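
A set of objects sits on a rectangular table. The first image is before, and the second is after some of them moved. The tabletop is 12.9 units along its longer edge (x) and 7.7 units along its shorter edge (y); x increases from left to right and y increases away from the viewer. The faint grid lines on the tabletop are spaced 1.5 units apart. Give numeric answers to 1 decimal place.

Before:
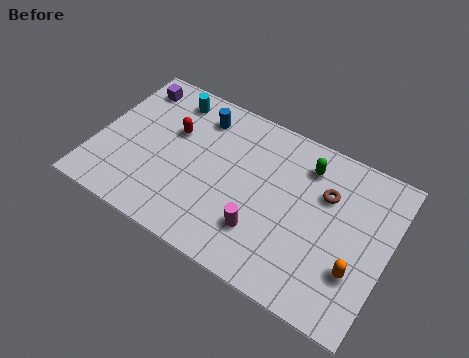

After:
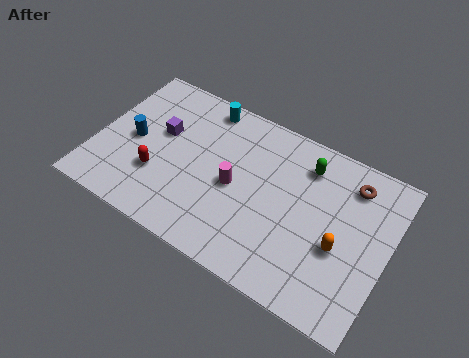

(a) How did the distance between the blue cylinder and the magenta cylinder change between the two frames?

-0.7

Before: roughly 5.3 units apart; after: 4.6. That's 0.7 units closer together.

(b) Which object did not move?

the green capsule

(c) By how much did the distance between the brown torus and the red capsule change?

+2.1

They were about 6.8 units apart before and 8.9 after — 2.1 units further apart.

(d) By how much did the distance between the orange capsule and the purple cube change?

-3.0

They were about 11.3 units apart before and 8.3 after — 3.0 units closer together.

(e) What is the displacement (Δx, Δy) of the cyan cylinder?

(1.5, 0.3)

The cyan cylinder was at about (2.8, 6.5) and moved to about (4.3, 6.8).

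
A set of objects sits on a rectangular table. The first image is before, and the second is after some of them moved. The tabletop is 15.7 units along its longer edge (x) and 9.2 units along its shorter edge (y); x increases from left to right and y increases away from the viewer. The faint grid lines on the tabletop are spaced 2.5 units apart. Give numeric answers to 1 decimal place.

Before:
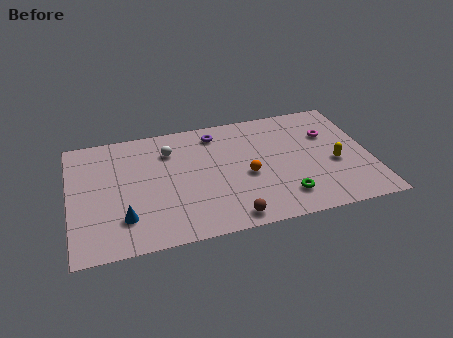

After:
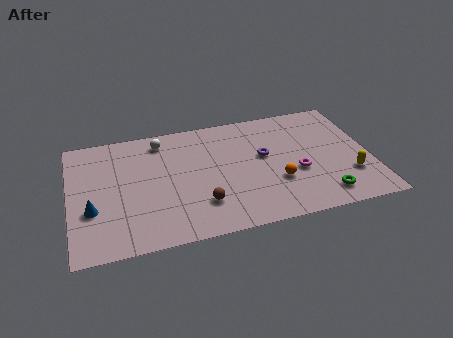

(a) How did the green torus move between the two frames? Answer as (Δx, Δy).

(2.0, -0.4)

The green torus started near (11.0, 1.9) and ended near (13.0, 1.5).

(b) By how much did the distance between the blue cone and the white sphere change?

+0.6

The distance was about 5.3 in the first image and 5.9 in the second, so they moved 0.6 units further apart.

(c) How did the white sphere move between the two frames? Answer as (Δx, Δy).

(-0.4, 0.9)

The white sphere was at about (5.3, 6.9) and moved to about (4.9, 7.8).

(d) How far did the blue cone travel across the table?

1.9

The blue cone was near (2.7, 2.3) before and (1.1, 3.3) after, so it travelled √(1.6² + 1.0²) ≈ 1.9 units.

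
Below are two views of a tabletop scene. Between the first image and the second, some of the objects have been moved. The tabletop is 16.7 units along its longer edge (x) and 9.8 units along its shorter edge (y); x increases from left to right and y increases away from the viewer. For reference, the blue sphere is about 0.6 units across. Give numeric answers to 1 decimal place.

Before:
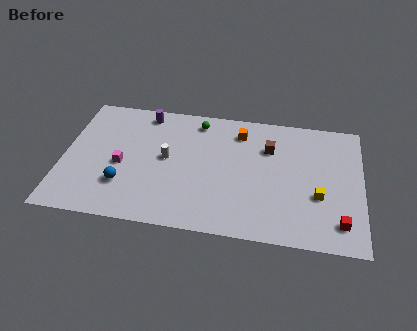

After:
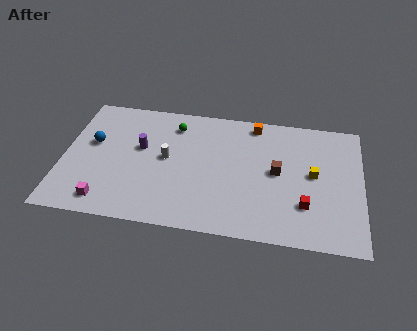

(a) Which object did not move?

the white cylinder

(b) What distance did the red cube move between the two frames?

2.1

The red cube was near (15.5, 1.8) before and (13.6, 2.8) after, so it travelled √(1.9² + 1.0²) ≈ 2.1 units.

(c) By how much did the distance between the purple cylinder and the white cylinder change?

-2.1

Before: roughly 3.7 units apart; after: 1.6. That's 2.1 units closer together.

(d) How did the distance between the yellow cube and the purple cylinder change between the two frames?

-1.4

Before: roughly 11.1 units apart; after: 9.7. That's 1.4 units closer together.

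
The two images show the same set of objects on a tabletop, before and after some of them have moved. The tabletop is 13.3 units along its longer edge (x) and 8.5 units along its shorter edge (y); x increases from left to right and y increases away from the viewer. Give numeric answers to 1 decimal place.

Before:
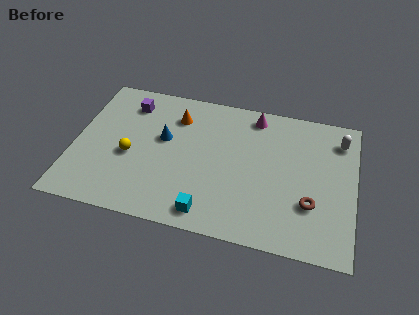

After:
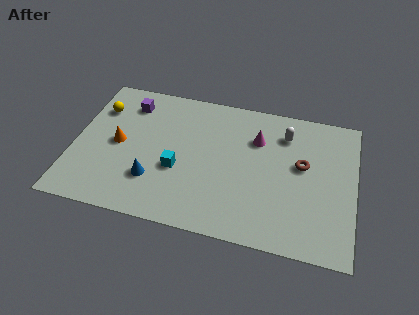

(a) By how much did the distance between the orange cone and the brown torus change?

+1.1

Before: roughly 7.6 units apart; after: 8.7. That's 1.1 units further apart.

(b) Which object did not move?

the purple cube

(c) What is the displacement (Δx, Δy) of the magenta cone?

(0.2, -1.4)

From the two frames, the magenta cone sits at roughly (8.4, 7.4) before and (8.6, 6.0) after.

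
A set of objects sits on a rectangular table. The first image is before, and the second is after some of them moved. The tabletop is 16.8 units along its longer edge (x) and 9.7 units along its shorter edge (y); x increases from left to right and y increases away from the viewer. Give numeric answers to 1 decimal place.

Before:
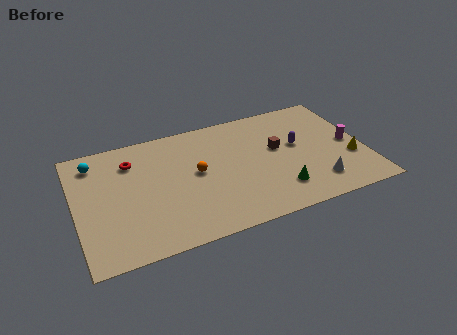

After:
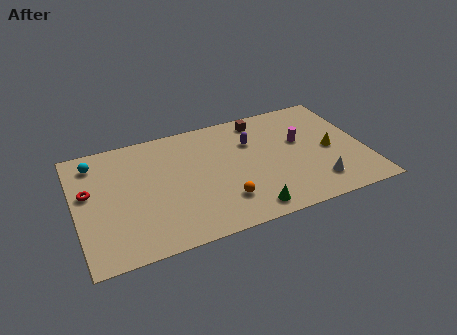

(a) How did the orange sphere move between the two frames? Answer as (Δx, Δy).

(1.3, -2.8)

The orange sphere started near (7.0, 5.2) and ended near (8.3, 2.4).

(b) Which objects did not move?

the cyan sphere and the white cone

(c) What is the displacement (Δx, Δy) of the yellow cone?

(-1.1, 1.1)

The yellow cone was at about (15.9, 3.4) and moved to about (14.8, 4.5).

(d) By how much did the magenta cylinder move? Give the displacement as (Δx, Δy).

(-2.8, 1.1)

The magenta cylinder started near (16.0, 4.7) and ended near (13.2, 5.8).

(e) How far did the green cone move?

2.1

The green cone moved from about (11.5, 2.2) to (9.6, 1.2), a distance of √(1.9² + 1.0²) ≈ 2.1.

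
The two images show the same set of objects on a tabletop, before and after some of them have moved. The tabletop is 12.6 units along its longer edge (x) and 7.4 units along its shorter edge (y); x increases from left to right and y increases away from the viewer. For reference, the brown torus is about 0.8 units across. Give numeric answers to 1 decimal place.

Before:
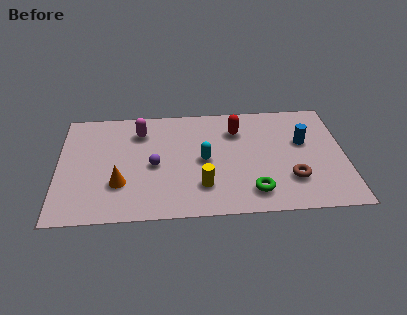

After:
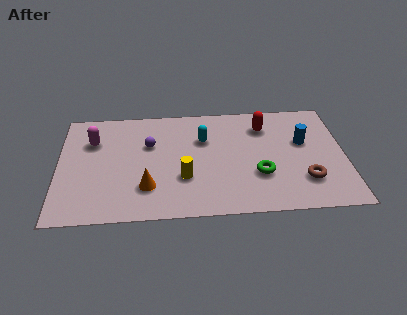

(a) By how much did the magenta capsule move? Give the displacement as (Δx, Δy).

(-2.1, -0.5)

From the two frames, the magenta capsule sits at roughly (3.6, 5.7) before and (1.5, 5.2) after.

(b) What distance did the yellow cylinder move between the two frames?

1.0

The yellow cylinder moved from about (6.3, 1.9) to (5.5, 2.5), a distance of √(0.8² + 0.6²) ≈ 1.0.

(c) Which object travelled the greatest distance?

the magenta capsule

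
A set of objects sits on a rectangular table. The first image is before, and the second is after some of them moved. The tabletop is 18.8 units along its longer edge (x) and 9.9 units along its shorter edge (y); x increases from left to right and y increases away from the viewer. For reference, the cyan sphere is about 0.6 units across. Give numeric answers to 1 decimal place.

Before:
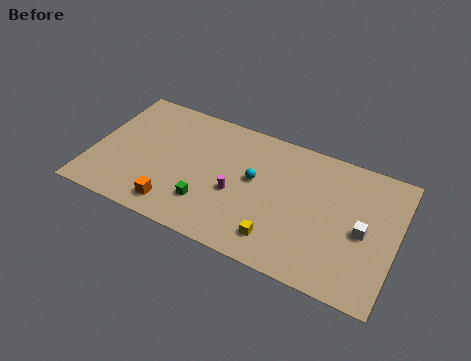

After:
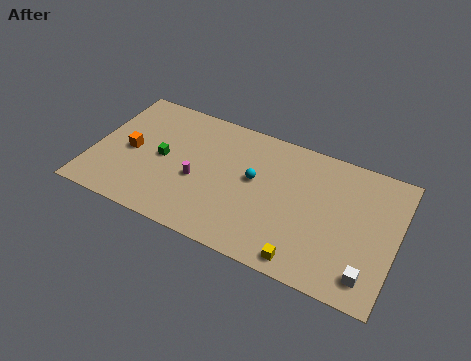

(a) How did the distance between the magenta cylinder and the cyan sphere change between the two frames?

+1.9

They were about 1.8 units apart before and 3.7 after — 1.9 units further apart.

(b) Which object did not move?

the cyan sphere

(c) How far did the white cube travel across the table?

3.0

From (16.8, 4.6) to (17.4, 1.7), the white cube covered √(0.6² + 2.9²) ≈ 3.0 units.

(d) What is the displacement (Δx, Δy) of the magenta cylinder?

(-2.4, 0.0)

The magenta cylinder was at about (9.0, 4.1) and moved to about (6.6, 4.1).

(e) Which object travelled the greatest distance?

the orange cube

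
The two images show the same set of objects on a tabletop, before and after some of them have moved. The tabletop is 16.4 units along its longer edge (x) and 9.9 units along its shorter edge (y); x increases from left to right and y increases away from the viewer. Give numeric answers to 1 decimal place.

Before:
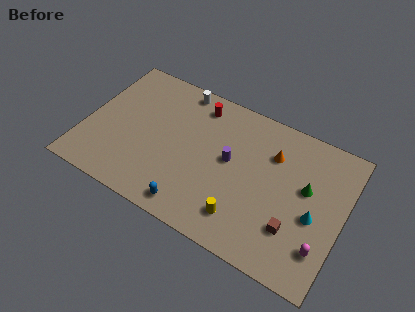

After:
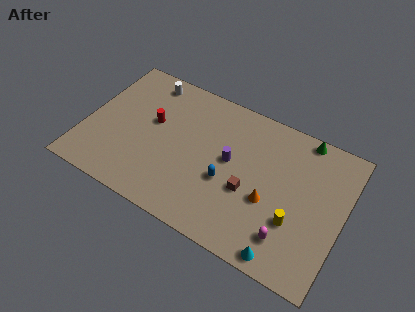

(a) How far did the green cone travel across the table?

3.4

The green cone was near (14.0, 5.8) before and (13.4, 9.1) after, so it travelled √(0.6² + 3.3²) ≈ 3.4 units.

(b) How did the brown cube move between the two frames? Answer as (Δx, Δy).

(-3.0, 1.1)

From the two frames, the brown cube sits at roughly (13.6, 2.8) before and (10.6, 3.9) after.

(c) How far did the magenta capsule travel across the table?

2.0

From (15.4, 2.4) to (13.4, 2.1), the magenta capsule covered √(2.0² + 0.3²) ≈ 2.0 units.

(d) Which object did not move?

the purple cylinder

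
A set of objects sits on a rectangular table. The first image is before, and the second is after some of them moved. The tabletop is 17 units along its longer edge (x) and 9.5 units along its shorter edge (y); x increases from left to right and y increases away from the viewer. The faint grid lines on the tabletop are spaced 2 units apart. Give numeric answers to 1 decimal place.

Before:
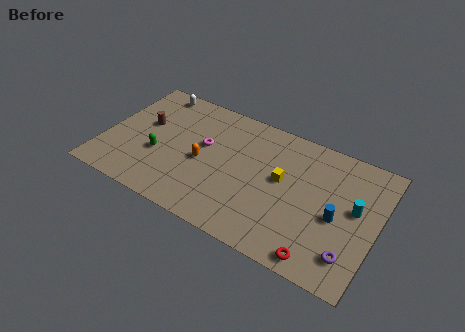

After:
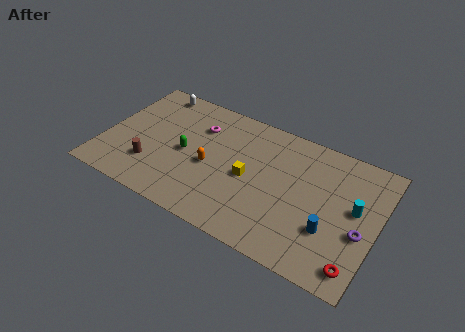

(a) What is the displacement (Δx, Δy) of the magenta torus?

(-0.5, 1.3)

From the two frames, the magenta torus sits at roughly (6.1, 5.6) before and (5.6, 6.9) after.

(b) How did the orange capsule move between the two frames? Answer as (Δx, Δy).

(0.5, -0.1)

The orange capsule started near (6.2, 4.3) and ended near (6.7, 4.2).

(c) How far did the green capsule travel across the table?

1.8

From (3.5, 3.6) to (5.1, 4.5), the green capsule covered √(1.6² + 0.9²) ≈ 1.8 units.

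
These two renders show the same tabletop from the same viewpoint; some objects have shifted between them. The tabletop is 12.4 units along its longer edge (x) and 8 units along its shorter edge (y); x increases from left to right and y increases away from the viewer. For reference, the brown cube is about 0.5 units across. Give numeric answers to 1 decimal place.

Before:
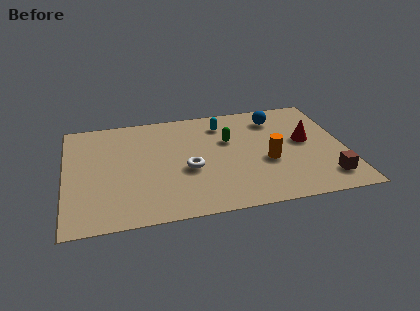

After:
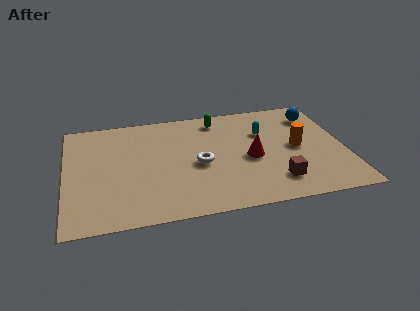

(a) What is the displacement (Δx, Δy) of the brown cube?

(-2.2, 0.2)

The brown cube started near (11.4, 1.5) and ended near (9.2, 1.7).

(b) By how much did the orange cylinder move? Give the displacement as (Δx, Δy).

(1.4, 0.8)

From the two frames, the orange cylinder sits at roughly (8.9, 3.2) before and (10.3, 4.0) after.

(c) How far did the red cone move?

2.6

From (10.7, 4.4) to (8.2, 3.6), the red cone covered √(2.5² + 0.8²) ≈ 2.6 units.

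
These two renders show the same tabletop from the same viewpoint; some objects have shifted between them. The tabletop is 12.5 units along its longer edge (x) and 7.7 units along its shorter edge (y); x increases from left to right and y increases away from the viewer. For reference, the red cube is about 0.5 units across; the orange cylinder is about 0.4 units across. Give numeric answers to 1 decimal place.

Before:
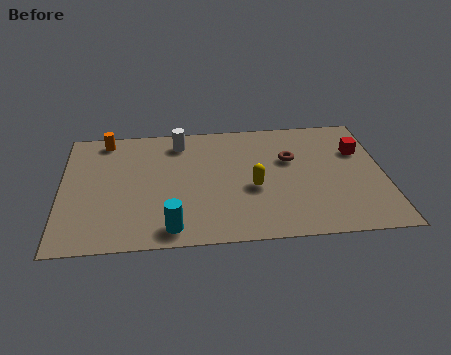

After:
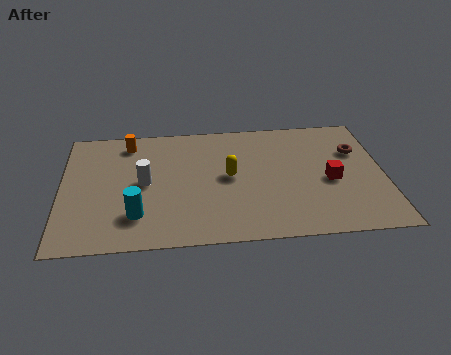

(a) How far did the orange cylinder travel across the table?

0.9

From (1.7, 6.8) to (2.6, 6.5), the orange cylinder covered √(0.9² + 0.3²) ≈ 0.9 units.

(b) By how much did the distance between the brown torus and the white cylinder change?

+3.8

They were about 4.6 units apart before and 8.4 after — 3.8 units further apart.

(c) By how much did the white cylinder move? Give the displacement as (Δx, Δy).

(-1.4, -2.5)

The white cylinder was at about (4.6, 6.4) and moved to about (3.2, 3.9).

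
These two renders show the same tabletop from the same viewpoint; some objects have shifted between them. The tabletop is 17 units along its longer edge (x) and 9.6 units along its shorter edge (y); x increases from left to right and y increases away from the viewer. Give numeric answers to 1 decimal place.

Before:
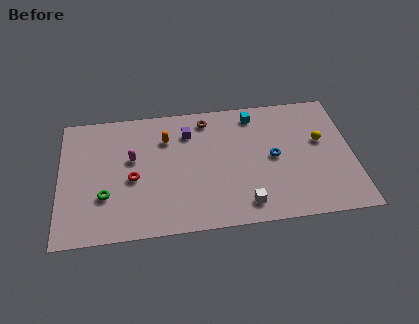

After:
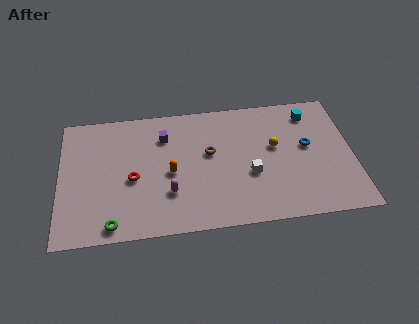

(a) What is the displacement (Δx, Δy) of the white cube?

(0.4, 2.2)

From the two frames, the white cube sits at roughly (10.6, 1.5) before and (11.0, 3.7) after.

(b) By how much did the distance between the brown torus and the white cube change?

-4.0

They were about 7.0 units apart before and 3.0 after — 4.0 units closer together.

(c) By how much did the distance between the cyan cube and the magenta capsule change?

+2.2

Before: roughly 7.6 units apart; after: 9.8. That's 2.2 units further apart.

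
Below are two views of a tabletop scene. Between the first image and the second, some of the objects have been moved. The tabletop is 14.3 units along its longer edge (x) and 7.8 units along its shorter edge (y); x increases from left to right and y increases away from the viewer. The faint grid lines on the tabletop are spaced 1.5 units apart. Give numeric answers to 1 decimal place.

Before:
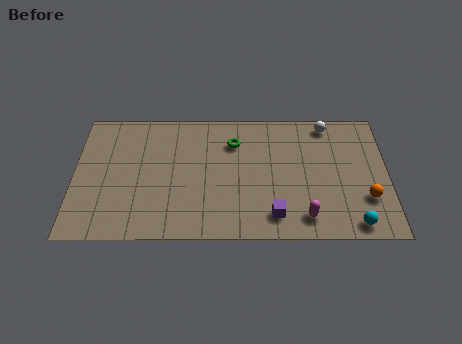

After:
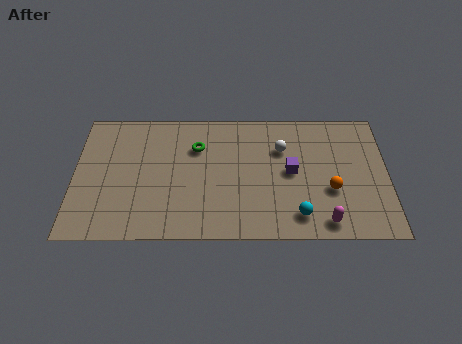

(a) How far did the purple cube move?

2.7

The purple cube was near (9.1, 1.4) before and (9.9, 4.0) after, so it travelled √(0.8² + 2.6²) ≈ 2.7 units.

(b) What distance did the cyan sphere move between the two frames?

2.5

From (12.7, 0.9) to (10.2, 1.4), the cyan sphere covered √(2.5² + 0.5²) ≈ 2.5 units.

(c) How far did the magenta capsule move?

0.9

From (10.5, 1.3) to (11.4, 1.0), the magenta capsule covered √(0.9² + 0.3²) ≈ 0.9 units.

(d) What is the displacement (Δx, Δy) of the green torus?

(-1.7, -0.3)

The green torus was at about (7.3, 5.8) and moved to about (5.6, 5.5).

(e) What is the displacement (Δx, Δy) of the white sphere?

(-2.1, -1.5)

The white sphere started near (11.6, 6.9) and ended near (9.5, 5.4).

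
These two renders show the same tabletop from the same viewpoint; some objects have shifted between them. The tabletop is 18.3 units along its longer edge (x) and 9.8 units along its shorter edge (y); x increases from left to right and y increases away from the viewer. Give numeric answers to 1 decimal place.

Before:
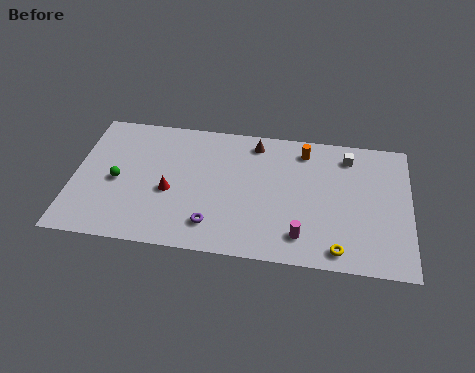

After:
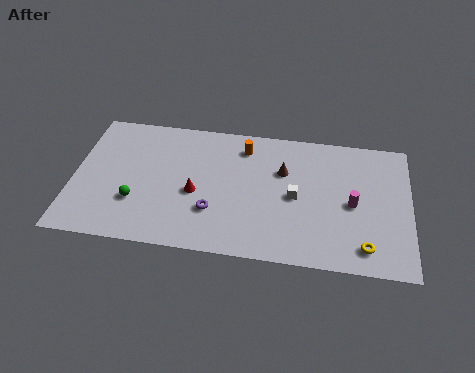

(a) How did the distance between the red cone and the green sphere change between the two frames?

+0.5

The distance was about 2.9 in the first image and 3.4 in the second, so they moved 0.5 units further apart.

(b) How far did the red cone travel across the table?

1.4

The red cone moved from about (5.3, 4.1) to (6.7, 4.2), a distance of √(1.4² + 0.1²) ≈ 1.4.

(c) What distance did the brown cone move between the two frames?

2.5

From (9.8, 8.4) to (11.4, 6.5), the brown cone covered √(1.6² + 1.9²) ≈ 2.5 units.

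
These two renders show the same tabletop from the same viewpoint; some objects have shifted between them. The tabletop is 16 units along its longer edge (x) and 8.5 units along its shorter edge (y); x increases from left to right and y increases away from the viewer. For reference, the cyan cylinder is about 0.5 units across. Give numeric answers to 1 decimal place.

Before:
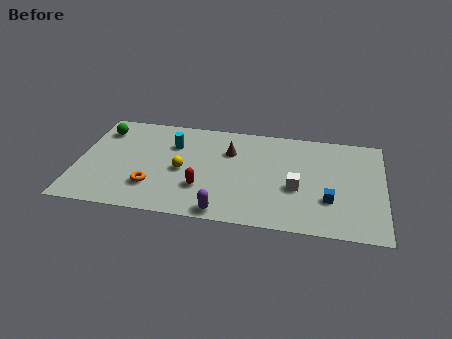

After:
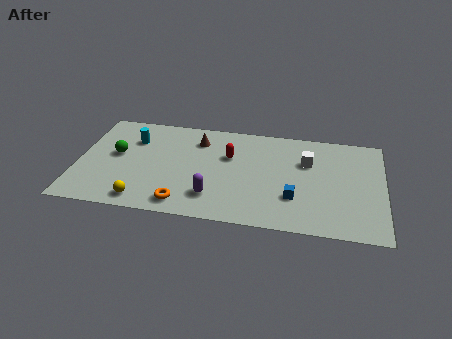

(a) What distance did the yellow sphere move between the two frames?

3.4

The yellow sphere moved from about (5.5, 3.9) to (3.6, 1.1), a distance of √(1.9² + 2.8²) ≈ 3.4.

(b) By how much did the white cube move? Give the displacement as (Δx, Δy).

(0.5, 2.3)

The white cube was at about (11.5, 3.4) and moved to about (12.0, 5.7).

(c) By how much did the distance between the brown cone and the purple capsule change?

-0.4

Before: roughly 5.1 units apart; after: 4.7. That's 0.4 units closer together.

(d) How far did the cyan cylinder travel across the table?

2.1

From (4.9, 6.0) to (2.8, 6.1), the cyan cylinder covered √(2.1² + 0.1²) ≈ 2.1 units.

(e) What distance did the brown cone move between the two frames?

1.8

The brown cone moved from about (7.9, 5.9) to (6.2, 6.6), a distance of √(1.7² + 0.7²) ≈ 1.8.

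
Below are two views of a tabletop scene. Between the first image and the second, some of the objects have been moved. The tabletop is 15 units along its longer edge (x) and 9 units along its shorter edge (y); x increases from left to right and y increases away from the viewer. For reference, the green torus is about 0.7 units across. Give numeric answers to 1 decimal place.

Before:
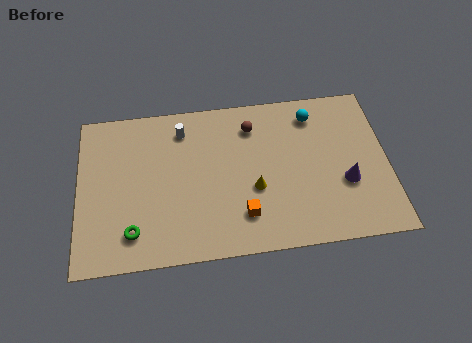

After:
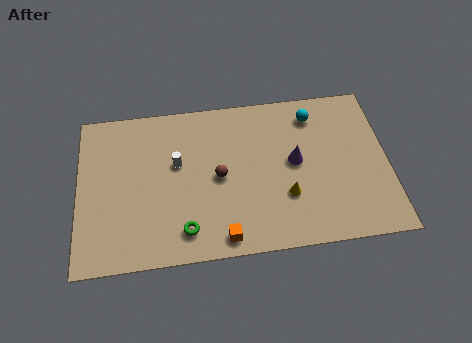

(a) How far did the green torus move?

2.5

The green torus was near (2.6, 1.8) before and (5.1, 1.6) after, so it travelled √(2.5² + 0.2²) ≈ 2.5 units.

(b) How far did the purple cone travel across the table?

2.8

The purple cone was near (12.9, 3.3) before and (10.5, 4.8) after, so it travelled √(2.4² + 1.5²) ≈ 2.8 units.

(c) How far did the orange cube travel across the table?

1.5

The orange cube was near (7.9, 2.1) before and (6.9, 1.0) after, so it travelled √(1.0² + 1.1²) ≈ 1.5 units.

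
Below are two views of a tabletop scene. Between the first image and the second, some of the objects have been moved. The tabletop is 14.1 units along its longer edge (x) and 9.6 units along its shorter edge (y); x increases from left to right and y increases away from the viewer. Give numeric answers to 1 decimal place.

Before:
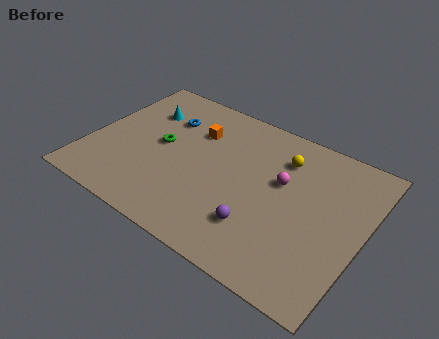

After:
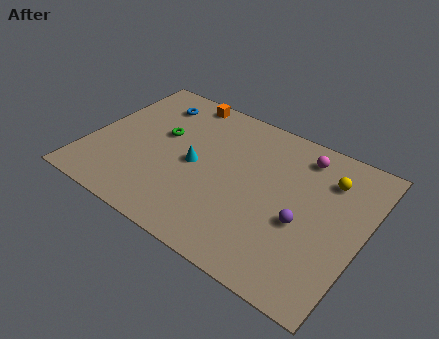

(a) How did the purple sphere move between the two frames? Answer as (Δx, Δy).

(2.0, 1.4)

From the two frames, the purple sphere sits at roughly (9.2, 2.5) before and (11.2, 3.9) after.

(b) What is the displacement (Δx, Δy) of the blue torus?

(-0.9, 0.8)

The blue torus started near (3.5, 6.9) and ended near (2.6, 7.7).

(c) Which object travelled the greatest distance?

the cyan cone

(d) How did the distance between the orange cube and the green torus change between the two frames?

+0.7

Before: roughly 2.3 units apart; after: 3.0. That's 0.7 units further apart.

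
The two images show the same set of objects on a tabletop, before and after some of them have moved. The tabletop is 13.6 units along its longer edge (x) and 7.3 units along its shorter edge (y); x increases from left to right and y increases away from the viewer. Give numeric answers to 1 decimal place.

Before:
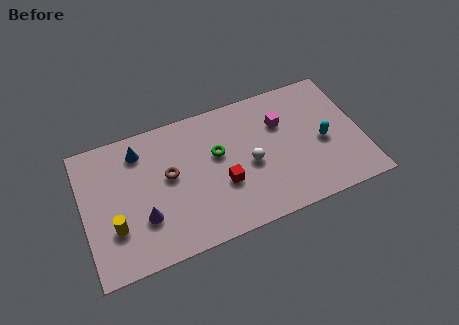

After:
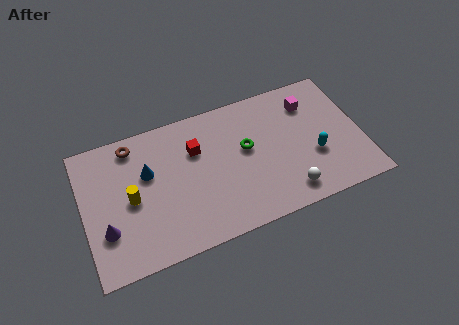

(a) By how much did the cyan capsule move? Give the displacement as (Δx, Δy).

(-0.5, -0.6)

The cyan capsule started near (11.7, 3.3) and ended near (11.2, 2.7).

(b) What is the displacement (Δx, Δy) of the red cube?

(-1.1, 2.3)

The red cube was at about (6.7, 2.7) and moved to about (5.6, 5.0).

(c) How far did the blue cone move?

1.3

The blue cone moved from about (2.9, 5.9) to (3.2, 4.6), a distance of √(0.3² + 1.3²) ≈ 1.3.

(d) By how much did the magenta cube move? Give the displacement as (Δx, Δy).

(1.5, 0.6)

The magenta cube was at about (9.8, 5.0) and moved to about (11.3, 5.6).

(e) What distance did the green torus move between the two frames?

1.4

The green torus moved from about (6.6, 4.4) to (8.0, 4.2), a distance of √(1.4² + 0.2²) ≈ 1.4.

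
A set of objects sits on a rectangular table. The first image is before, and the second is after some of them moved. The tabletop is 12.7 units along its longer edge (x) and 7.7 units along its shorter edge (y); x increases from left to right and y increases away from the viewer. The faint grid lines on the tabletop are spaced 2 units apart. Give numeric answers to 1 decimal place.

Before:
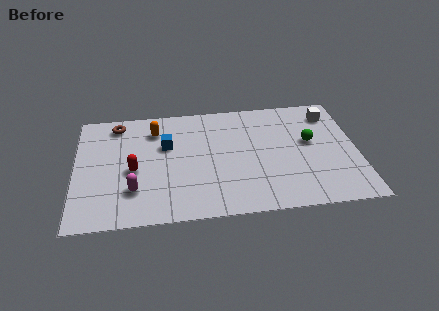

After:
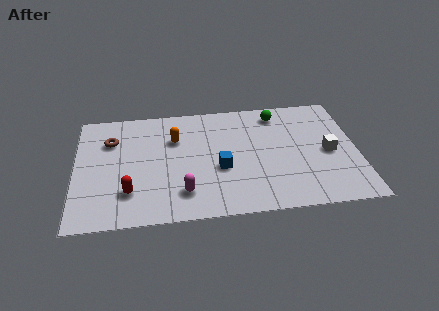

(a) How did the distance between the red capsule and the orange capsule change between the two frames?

+1.1

The distance was about 2.8 in the first image and 3.9 in the second, so they moved 1.1 units further apart.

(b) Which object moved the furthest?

the blue cube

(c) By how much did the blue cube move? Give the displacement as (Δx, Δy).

(2.4, -1.8)

The blue cube was at about (4.1, 4.9) and moved to about (6.5, 3.1).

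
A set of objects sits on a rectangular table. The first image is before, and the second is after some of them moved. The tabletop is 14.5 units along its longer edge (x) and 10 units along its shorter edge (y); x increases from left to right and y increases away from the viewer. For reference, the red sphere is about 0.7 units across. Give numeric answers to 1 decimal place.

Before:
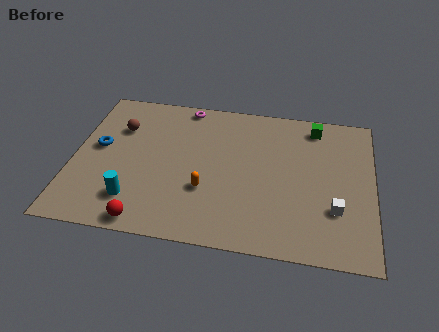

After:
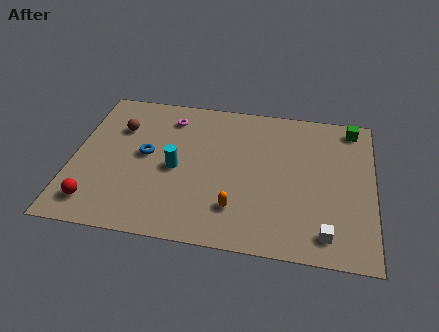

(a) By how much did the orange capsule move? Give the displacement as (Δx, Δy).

(1.5, -1.0)

The orange capsule was at about (6.5, 3.4) and moved to about (8.0, 2.4).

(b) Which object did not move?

the brown sphere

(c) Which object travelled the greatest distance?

the cyan cylinder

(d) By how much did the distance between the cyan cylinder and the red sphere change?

+3.2

They were about 1.5 units apart before and 4.7 after — 3.2 units further apart.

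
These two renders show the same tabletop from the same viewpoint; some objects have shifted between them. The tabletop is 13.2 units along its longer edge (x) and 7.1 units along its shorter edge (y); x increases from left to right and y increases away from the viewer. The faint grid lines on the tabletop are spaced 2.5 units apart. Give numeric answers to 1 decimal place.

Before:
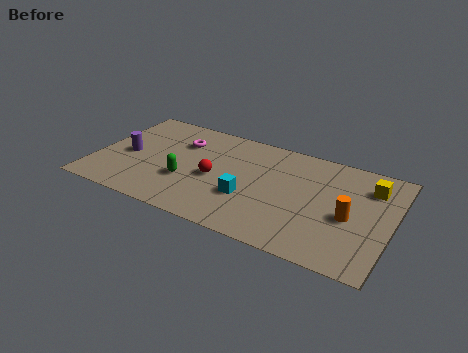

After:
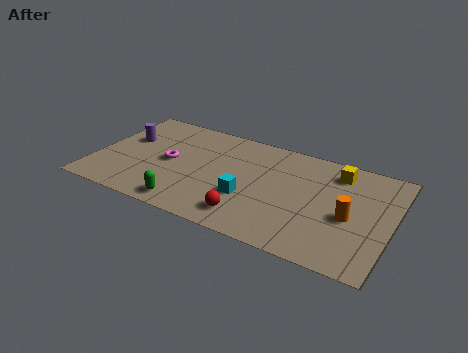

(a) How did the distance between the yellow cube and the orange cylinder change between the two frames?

+0.4

Before: roughly 2.4 units apart; after: 2.8. That's 0.4 units further apart.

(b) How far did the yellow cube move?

1.6

The yellow cube moved from about (12.1, 5.4) to (10.6, 5.8), a distance of √(1.5² + 0.4²) ≈ 1.6.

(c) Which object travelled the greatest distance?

the red sphere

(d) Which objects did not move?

the orange cylinder and the cyan cube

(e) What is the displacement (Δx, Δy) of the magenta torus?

(-0.3, -1.6)

The magenta torus was at about (3.6, 5.1) and moved to about (3.3, 3.5).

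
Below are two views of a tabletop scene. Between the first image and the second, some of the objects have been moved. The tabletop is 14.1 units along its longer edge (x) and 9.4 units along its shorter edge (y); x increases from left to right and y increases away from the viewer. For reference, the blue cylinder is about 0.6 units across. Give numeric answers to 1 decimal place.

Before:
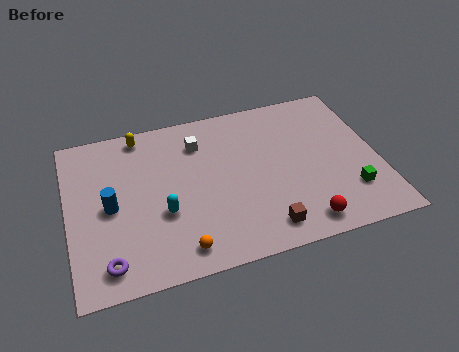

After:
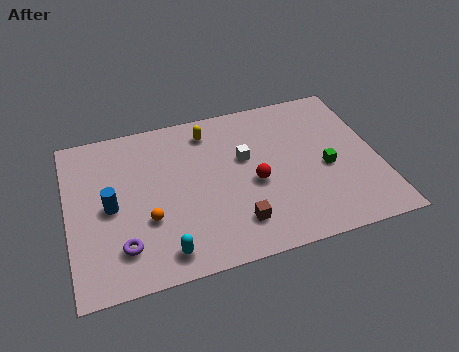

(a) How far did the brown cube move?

1.3

From (8.6, 1.4) to (7.4, 2.0), the brown cube covered √(1.2² + 0.6²) ≈ 1.3 units.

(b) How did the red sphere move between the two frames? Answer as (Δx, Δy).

(-1.9, 2.9)

The red sphere was at about (10.3, 1.2) and moved to about (8.4, 4.1).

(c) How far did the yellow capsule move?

3.2

The yellow capsule was near (3.5, 8.4) before and (6.6, 7.8) after, so it travelled √(3.1² + 0.6²) ≈ 3.2 units.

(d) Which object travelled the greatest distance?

the red sphere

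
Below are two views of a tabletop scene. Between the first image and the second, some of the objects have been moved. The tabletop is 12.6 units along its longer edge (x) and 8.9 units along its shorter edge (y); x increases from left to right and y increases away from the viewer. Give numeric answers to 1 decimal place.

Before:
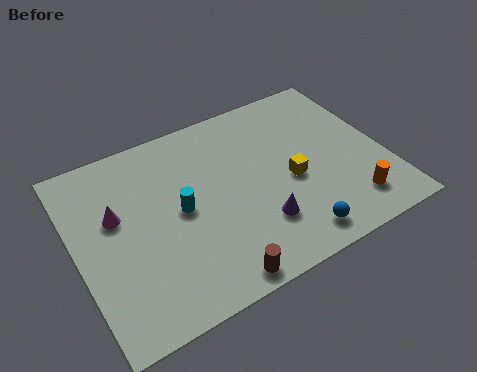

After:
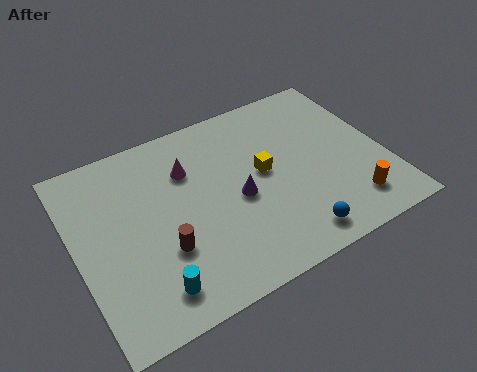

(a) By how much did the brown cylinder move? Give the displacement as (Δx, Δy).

(-1.7, 2.2)

The brown cylinder was at about (5.0, 0.8) and moved to about (3.3, 3.0).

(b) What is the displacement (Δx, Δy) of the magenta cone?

(3.1, 0.9)

From the two frames, the magenta cone sits at roughly (1.7, 5.4) before and (4.8, 6.3) after.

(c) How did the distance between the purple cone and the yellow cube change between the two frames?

-0.8

Before: roughly 2.2 units apart; after: 1.4. That's 0.8 units closer together.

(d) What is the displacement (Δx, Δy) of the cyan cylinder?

(-1.6, -3.0)

The cyan cylinder started near (4.2, 4.5) and ended near (2.6, 1.5).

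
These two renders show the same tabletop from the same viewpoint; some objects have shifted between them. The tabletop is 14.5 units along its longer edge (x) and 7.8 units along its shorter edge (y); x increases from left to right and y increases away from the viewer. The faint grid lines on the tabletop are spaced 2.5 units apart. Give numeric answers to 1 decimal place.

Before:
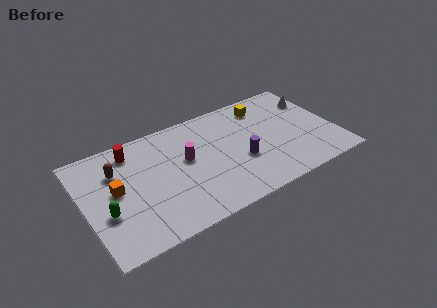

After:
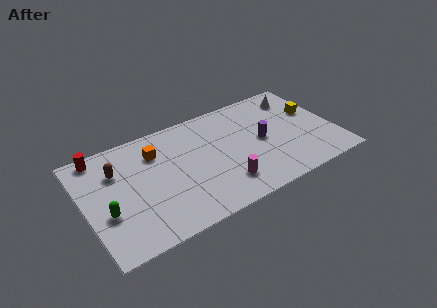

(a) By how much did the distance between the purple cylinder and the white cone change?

-2.0

They were about 5.5 units apart before and 3.5 after — 2.0 units closer together.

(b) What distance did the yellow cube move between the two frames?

3.1

The yellow cube moved from about (10.8, 6.4) to (13.5, 4.8), a distance of √(2.7² + 1.6²) ≈ 3.1.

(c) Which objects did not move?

the brown capsule and the green capsule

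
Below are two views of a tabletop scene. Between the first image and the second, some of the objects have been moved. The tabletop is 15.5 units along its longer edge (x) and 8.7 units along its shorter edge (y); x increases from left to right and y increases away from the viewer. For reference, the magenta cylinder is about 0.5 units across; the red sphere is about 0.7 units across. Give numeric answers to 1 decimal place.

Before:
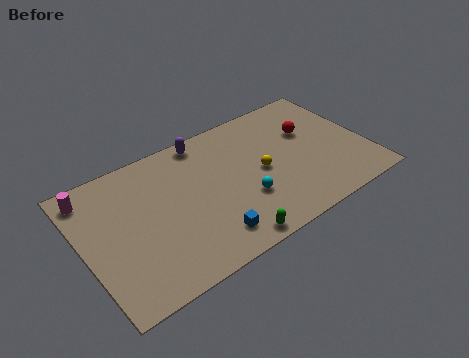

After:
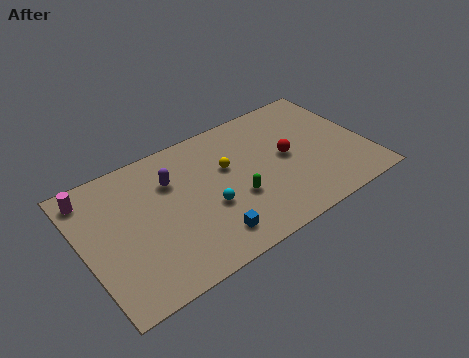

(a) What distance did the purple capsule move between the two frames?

2.7

The purple capsule was near (7.1, 7.8) before and (5.0, 6.1) after, so it travelled √(2.1² + 1.7²) ≈ 2.7 units.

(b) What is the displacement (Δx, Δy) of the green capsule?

(0.9, 2.4)

From the two frames, the green capsule sits at roughly (7.2, 0.8) before and (8.1, 3.2) after.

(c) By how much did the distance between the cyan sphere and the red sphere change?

-0.3

The distance was about 5.0 in the first image and 4.7 in the second, so they moved 0.3 units closer together.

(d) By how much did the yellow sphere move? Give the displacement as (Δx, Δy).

(-1.7, 1.2)

From the two frames, the yellow sphere sits at roughly (9.7, 4.2) before and (8.0, 5.4) after.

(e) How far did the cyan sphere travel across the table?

2.0

The cyan sphere moved from about (8.5, 2.9) to (6.6, 3.4), a distance of √(1.9² + 0.5²) ≈ 2.0.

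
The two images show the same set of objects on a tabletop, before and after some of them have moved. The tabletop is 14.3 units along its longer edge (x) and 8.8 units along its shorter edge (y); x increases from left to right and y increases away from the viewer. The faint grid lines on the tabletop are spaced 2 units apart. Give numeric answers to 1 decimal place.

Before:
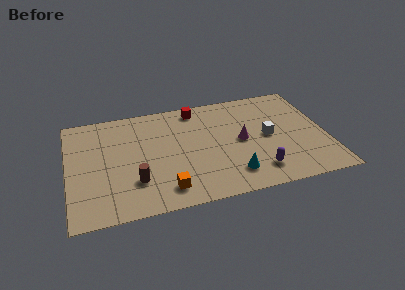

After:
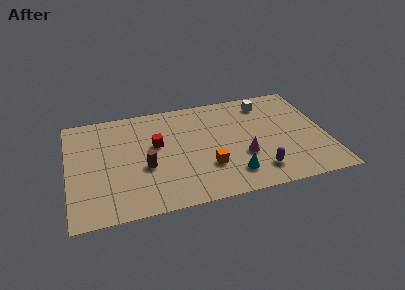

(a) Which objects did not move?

the purple capsule and the cyan cone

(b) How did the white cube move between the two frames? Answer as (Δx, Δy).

(0.1, 2.9)

The white cube was at about (11.1, 4.4) and moved to about (11.2, 7.3).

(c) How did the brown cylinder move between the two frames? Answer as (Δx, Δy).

(0.6, 1.0)

From the two frames, the brown cylinder sits at roughly (3.6, 2.5) before and (4.2, 3.5) after.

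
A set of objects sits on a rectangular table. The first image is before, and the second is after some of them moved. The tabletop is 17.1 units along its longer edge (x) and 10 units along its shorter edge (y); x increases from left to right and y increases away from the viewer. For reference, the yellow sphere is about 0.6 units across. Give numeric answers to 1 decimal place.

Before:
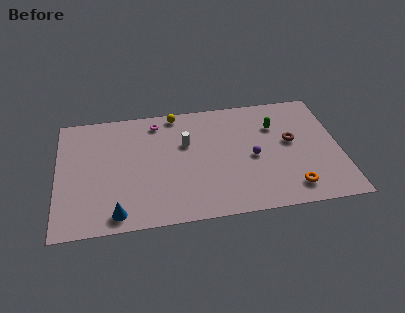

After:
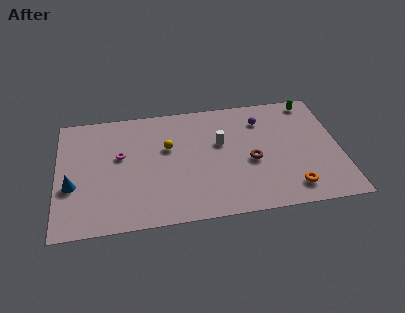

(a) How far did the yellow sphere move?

3.0

The yellow sphere was near (7.3, 9.1) before and (6.7, 6.2) after, so it travelled √(0.6² + 2.9²) ≈ 3.0 units.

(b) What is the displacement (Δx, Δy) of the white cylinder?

(2.1, -0.3)

From the two frames, the white cylinder sits at roughly (7.8, 6.4) before and (9.9, 6.1) after.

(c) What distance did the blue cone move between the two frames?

3.7

The blue cone moved from about (3.5, 1.2) to (0.9, 3.8), a distance of √(2.6² + 2.6²) ≈ 3.7.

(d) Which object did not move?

the orange torus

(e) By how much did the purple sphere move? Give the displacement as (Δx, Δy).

(0.7, 3.1)

The purple sphere started near (11.8, 4.6) and ended near (12.5, 7.7).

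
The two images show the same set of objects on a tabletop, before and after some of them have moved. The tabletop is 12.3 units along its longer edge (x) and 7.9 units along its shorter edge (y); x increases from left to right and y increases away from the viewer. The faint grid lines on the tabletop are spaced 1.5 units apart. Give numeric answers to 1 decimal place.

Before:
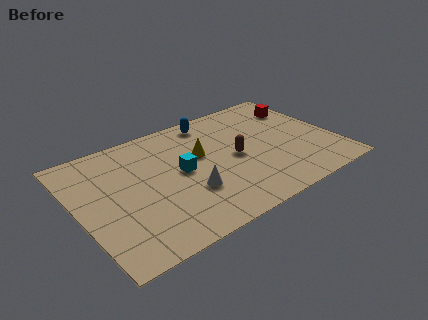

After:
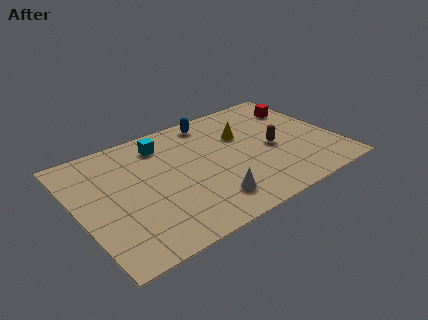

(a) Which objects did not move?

the red cube and the blue capsule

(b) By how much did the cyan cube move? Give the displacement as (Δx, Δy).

(-0.5, 2.3)

The cyan cube was at about (4.9, 4.1) and moved to about (4.4, 6.4).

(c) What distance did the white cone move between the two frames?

1.3

The white cone was near (5.0, 2.6) before and (5.8, 1.6) after, so it travelled √(0.8² + 1.0²) ≈ 1.3 units.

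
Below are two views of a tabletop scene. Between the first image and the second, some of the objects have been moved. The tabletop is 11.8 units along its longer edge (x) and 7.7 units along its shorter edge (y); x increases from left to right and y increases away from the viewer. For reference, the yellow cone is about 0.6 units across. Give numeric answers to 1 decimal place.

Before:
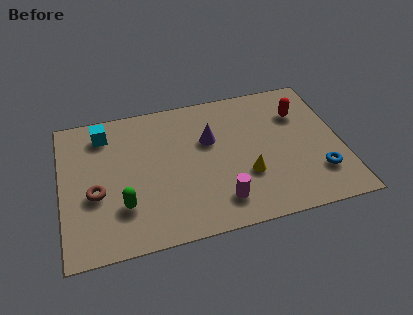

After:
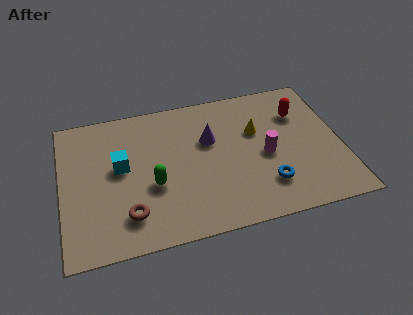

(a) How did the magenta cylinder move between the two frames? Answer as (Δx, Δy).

(2.1, 2.0)

The magenta cylinder was at about (6.5, 1.5) and moved to about (8.6, 3.5).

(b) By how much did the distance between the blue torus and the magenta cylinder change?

-2.6

They were about 4.2 units apart before and 1.6 after — 2.6 units closer together.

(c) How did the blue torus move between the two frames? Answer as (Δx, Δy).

(-2.2, -0.1)

From the two frames, the blue torus sits at roughly (10.7, 2.0) before and (8.5, 1.9) after.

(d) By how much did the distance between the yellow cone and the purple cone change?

-0.7

The distance was about 2.7 in the first image and 2.0 in the second, so they moved 0.7 units closer together.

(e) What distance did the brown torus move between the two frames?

1.9

The brown torus moved from about (1.4, 3.1) to (2.7, 1.7), a distance of √(1.3² + 1.4²) ≈ 1.9.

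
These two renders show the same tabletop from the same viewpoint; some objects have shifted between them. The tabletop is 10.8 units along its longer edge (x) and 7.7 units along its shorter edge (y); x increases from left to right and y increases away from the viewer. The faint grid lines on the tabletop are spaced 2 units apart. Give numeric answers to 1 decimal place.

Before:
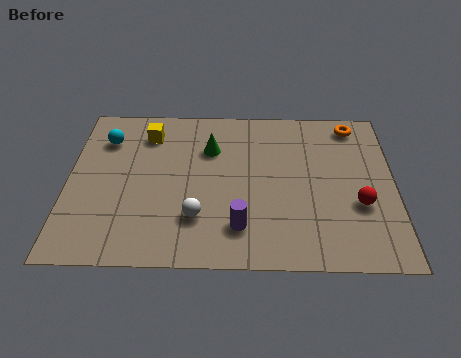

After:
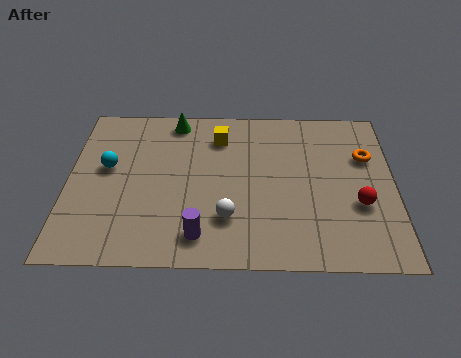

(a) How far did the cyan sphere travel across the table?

1.4

From (1.2, 5.8) to (1.3, 4.4), the cyan sphere covered √(0.1² + 1.4²) ≈ 1.4 units.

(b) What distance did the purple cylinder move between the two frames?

1.4

The purple cylinder moved from about (5.7, 1.7) to (4.4, 1.3), a distance of √(1.3² + 0.4²) ≈ 1.4.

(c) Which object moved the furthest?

the yellow cube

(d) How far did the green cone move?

1.8

The green cone moved from about (4.7, 5.4) to (3.5, 6.8), a distance of √(1.2² + 1.4²) ≈ 1.8.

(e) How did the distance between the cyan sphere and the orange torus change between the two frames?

+0.3

They were about 8.3 units apart before and 8.6 after — 0.3 units further apart.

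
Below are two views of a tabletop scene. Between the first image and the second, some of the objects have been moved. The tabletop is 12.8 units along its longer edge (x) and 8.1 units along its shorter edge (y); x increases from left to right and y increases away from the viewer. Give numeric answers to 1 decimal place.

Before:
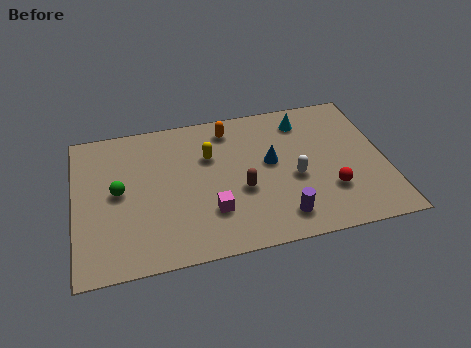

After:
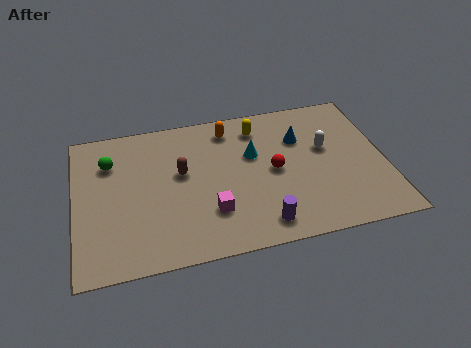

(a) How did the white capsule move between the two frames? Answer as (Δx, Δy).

(1.4, 1.4)

From the two frames, the white capsule sits at roughly (9.0, 3.4) before and (10.4, 4.8) after.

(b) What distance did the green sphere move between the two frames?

1.7

From (1.8, 4.2) to (1.5, 5.9), the green sphere covered √(0.3² + 1.7²) ≈ 1.7 units.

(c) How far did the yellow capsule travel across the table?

2.4

From (5.6, 5.4) to (7.7, 6.6), the yellow capsule covered √(2.1² + 1.2²) ≈ 2.4 units.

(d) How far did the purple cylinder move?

0.8

The purple cylinder was near (8.3, 1.4) before and (7.5, 1.2) after, so it travelled √(0.8² + 0.2²) ≈ 0.8 units.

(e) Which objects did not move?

the magenta cube and the orange capsule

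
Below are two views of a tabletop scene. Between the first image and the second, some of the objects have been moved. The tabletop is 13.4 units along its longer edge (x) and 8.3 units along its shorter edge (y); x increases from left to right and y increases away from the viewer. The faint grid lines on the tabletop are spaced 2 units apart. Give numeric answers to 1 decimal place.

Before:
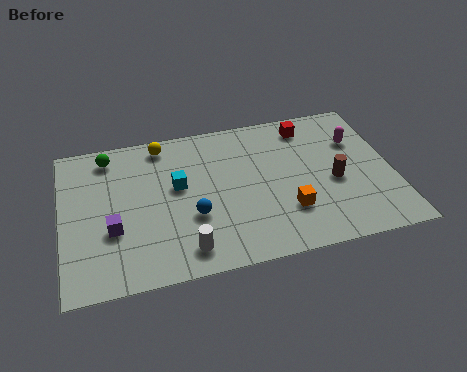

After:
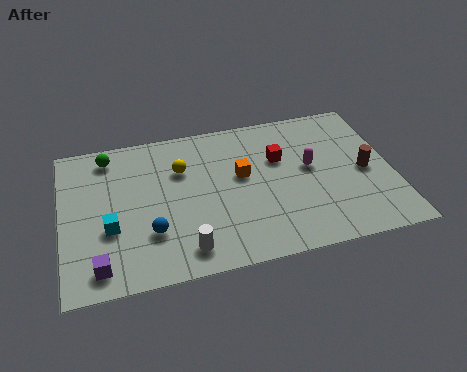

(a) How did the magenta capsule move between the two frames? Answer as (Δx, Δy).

(-2.0, -1.1)

The magenta capsule was at about (12.1, 5.7) and moved to about (10.1, 4.6).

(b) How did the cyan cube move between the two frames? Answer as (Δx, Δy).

(-2.8, -1.7)

The cyan cube was at about (4.7, 4.8) and moved to about (1.9, 3.1).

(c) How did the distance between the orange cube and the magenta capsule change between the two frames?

-1.7

They were about 4.5 units apart before and 2.8 after — 1.7 units closer together.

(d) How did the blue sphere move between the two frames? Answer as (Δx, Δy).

(-1.7, -0.5)

The blue sphere started near (5.2, 3.0) and ended near (3.5, 2.5).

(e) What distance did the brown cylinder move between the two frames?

1.3

The brown cylinder moved from about (11.0, 3.6) to (12.3, 3.9), a distance of √(1.3² + 0.3²) ≈ 1.3.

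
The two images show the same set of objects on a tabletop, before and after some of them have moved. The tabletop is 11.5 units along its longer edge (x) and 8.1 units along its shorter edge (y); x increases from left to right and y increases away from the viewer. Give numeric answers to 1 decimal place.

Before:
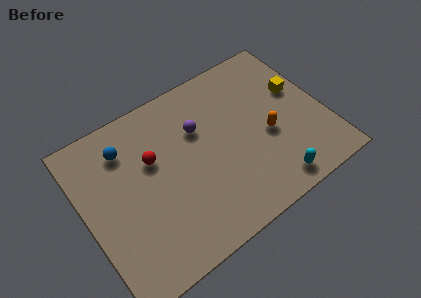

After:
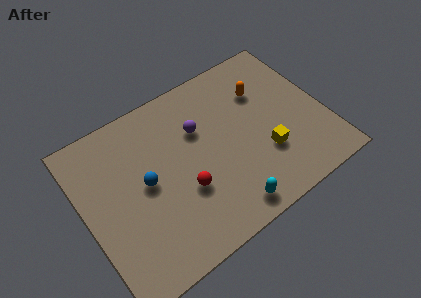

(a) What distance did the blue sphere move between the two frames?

2.2

The blue sphere moved from about (2.3, 6.3) to (2.9, 4.2), a distance of √(0.6² + 2.1²) ≈ 2.2.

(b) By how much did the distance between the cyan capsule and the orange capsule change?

+3.0

The distance was about 2.4 in the first image and 5.4 in the second, so they moved 3.0 units further apart.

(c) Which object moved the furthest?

the yellow cube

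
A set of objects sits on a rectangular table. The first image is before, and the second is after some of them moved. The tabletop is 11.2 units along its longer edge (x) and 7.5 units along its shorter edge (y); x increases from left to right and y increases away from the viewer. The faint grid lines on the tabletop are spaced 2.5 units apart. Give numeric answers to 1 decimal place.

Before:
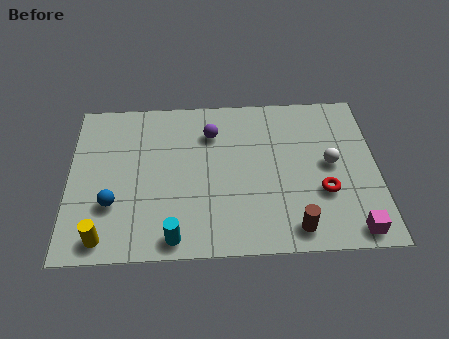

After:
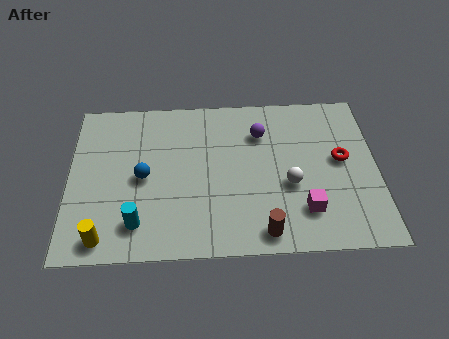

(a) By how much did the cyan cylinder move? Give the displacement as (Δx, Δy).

(-1.3, 0.7)

The cyan cylinder was at about (3.8, 0.8) and moved to about (2.5, 1.5).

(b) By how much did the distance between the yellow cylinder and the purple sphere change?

+1.2

The distance was about 6.1 in the first image and 7.3 in the second, so they moved 1.2 units further apart.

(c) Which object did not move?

the yellow cylinder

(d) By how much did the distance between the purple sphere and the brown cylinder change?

-0.8

They were about 5.4 units apart before and 4.6 after — 0.8 units closer together.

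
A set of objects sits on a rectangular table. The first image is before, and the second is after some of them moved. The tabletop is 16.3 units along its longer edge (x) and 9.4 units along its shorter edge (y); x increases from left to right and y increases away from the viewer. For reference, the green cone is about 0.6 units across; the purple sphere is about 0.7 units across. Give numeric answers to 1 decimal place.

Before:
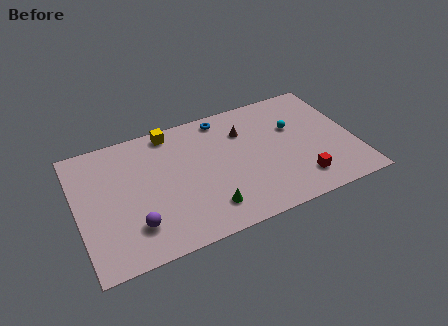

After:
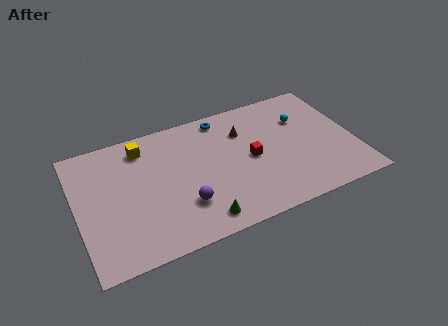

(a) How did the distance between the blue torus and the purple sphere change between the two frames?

-2.0

Before: roughly 8.3 units apart; after: 6.3. That's 2.0 units closer together.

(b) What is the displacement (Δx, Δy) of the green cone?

(-0.5, -0.6)

The green cone was at about (7.3, 1.9) and moved to about (6.8, 1.3).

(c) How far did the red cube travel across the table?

3.7

The red cube moved from about (12.8, 1.9) to (10.2, 4.6), a distance of √(2.6² + 2.7²) ≈ 3.7.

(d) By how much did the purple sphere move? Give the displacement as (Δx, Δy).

(2.9, 0.4)

The purple sphere started near (3.1, 2.3) and ended near (6.0, 2.7).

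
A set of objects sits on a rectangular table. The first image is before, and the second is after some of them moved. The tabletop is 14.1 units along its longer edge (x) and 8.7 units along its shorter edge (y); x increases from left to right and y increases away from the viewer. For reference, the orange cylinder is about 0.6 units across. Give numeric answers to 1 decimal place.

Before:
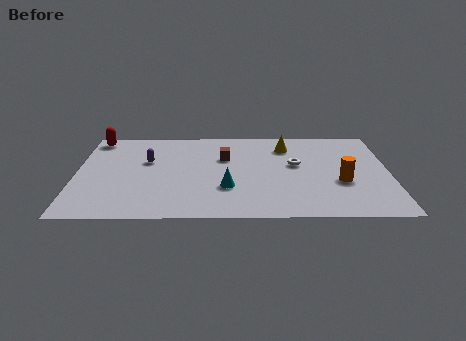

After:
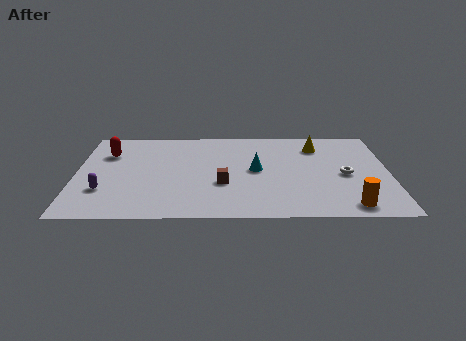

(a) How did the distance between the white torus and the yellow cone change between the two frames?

+1.2

They were about 1.8 units apart before and 3.0 after — 1.2 units further apart.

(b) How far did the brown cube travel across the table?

2.5

The brown cube moved from about (6.7, 5.7) to (6.6, 3.2), a distance of √(0.1² + 2.5²) ≈ 2.5.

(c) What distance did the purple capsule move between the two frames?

3.4

The purple capsule was near (3.2, 5.4) before and (1.3, 2.6) after, so it travelled √(1.9² + 2.8²) ≈ 3.4 units.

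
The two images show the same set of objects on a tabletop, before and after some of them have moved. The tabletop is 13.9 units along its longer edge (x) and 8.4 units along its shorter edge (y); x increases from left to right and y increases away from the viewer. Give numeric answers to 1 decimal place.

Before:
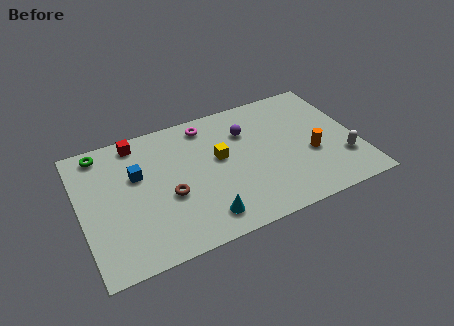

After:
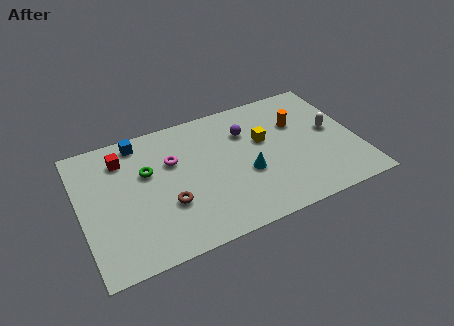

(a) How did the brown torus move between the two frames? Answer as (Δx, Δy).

(-0.1, -0.5)

The brown torus was at about (4.3, 3.4) and moved to about (4.2, 2.9).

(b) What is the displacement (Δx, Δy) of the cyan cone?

(2.4, 1.9)

The cyan cone started near (5.8, 1.4) and ended near (8.2, 3.3).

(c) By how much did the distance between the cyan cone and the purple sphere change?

-2.6

They were about 5.3 units apart before and 2.7 after — 2.6 units closer together.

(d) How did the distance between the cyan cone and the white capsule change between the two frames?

-2.6

Before: roughly 7.3 units apart; after: 4.7. That's 2.6 units closer together.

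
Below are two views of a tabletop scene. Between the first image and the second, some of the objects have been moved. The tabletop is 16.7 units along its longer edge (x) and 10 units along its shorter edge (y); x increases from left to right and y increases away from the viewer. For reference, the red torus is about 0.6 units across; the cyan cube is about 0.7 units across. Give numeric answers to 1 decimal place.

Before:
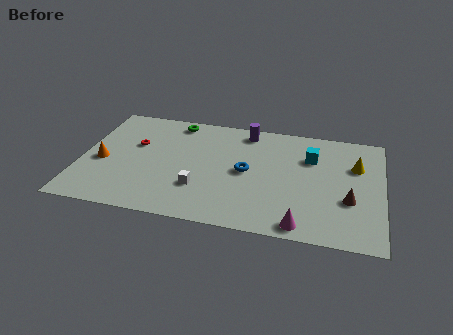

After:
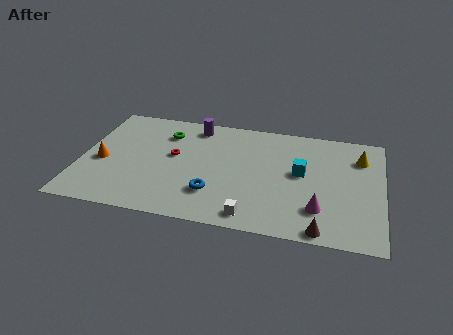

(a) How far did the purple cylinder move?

2.9

The purple cylinder was near (9.0, 8.7) before and (6.1, 8.6) after, so it travelled √(2.9² + 0.1²) ≈ 2.9 units.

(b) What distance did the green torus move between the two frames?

1.3

The green torus was near (5.0, 8.8) before and (4.5, 7.6) after, so it travelled √(0.5² + 1.2²) ≈ 1.3 units.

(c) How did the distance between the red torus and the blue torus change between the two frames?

-2.6

They were about 6.4 units apart before and 3.8 after — 2.6 units closer together.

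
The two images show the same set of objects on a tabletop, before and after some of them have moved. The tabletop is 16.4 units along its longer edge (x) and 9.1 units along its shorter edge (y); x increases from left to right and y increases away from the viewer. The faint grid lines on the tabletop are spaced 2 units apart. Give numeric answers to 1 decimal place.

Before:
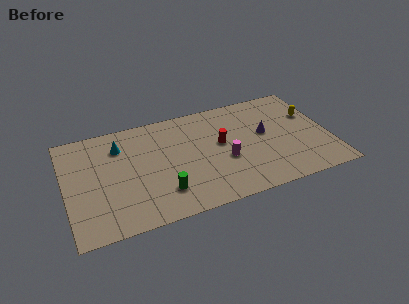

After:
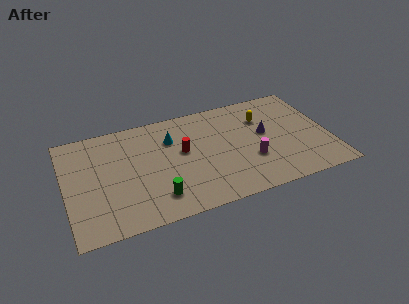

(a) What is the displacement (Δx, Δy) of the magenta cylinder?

(1.6, -0.5)

The magenta cylinder started near (9.8, 3.6) and ended near (11.4, 3.1).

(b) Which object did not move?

the purple cone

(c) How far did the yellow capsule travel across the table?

3.1

From (15.5, 5.9) to (12.5, 6.5), the yellow capsule covered √(3.0² + 0.6²) ≈ 3.1 units.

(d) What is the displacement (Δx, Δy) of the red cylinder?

(-2.4, 0.1)

The red cylinder was at about (9.7, 5.1) and moved to about (7.3, 5.2).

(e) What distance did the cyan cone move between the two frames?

3.2

The cyan cone moved from about (3.5, 6.9) to (6.7, 6.5), a distance of √(3.2² + 0.4²) ≈ 3.2.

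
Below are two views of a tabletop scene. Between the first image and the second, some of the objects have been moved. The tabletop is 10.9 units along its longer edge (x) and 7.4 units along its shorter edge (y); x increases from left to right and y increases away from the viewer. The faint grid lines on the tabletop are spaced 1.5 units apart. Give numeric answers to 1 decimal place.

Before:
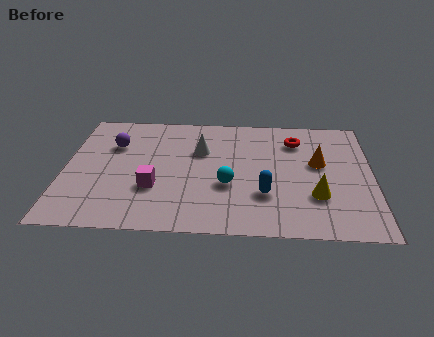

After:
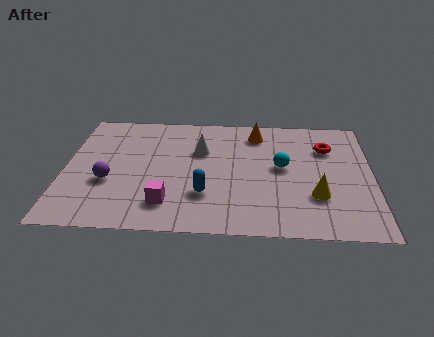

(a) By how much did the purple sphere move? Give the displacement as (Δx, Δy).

(-0.1, -2.3)

The purple sphere started near (1.7, 5.1) and ended near (1.6, 2.8).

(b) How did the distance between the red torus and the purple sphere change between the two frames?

+1.6

The distance was about 6.5 in the first image and 8.1 in the second, so they moved 1.6 units further apart.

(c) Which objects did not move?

the yellow cone and the white cone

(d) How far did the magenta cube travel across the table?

1.0

The magenta cube was near (3.2, 2.5) before and (3.7, 1.6) after, so it travelled √(0.5² + 0.9²) ≈ 1.0 units.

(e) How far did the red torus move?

1.2

The red torus moved from about (8.2, 5.7) to (9.3, 5.3), a distance of √(1.1² + 0.4²) ≈ 1.2.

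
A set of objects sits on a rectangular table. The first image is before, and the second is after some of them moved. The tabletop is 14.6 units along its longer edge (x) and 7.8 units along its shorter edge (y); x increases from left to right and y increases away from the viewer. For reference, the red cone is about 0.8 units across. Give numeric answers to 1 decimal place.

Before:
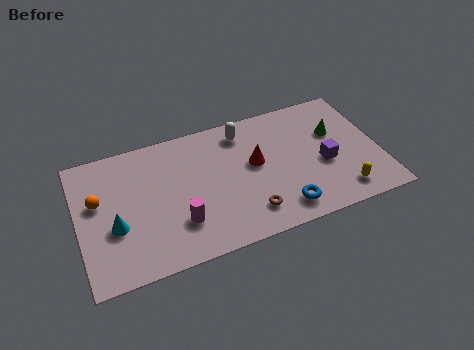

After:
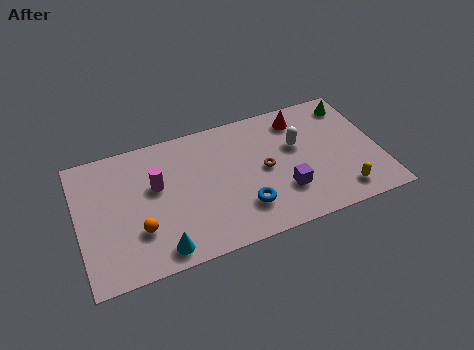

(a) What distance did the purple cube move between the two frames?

2.3

The purple cube was near (11.9, 3.3) before and (9.8, 2.3) after, so it travelled √(2.1² + 1.0²) ≈ 2.3 units.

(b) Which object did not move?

the yellow capsule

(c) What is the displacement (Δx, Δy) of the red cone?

(2.4, 2.0)

From the two frames, the red cone sits at roughly (8.6, 4.4) before and (11.0, 6.4) after.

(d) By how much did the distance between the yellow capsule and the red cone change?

+0.3

The distance was about 5.0 in the first image and 5.3 in the second, so they moved 0.3 units further apart.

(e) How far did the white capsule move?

3.0

The white capsule moved from about (8.2, 6.5) to (10.7, 4.8), a distance of √(2.5² + 1.7²) ≈ 3.0.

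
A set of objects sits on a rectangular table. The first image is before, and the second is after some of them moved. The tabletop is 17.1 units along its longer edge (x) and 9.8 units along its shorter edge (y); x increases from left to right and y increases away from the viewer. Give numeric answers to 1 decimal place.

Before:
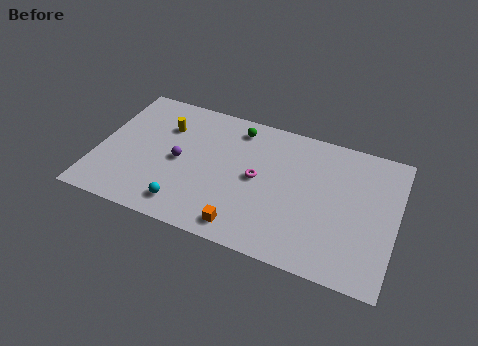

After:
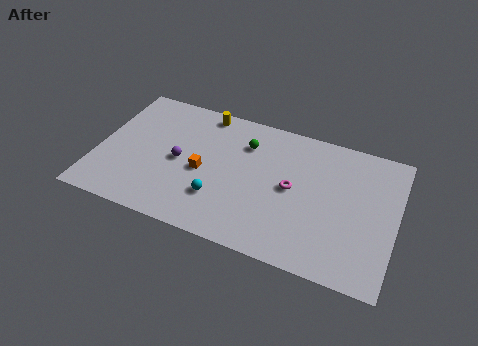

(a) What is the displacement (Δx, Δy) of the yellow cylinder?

(2.1, 1.8)

The yellow cylinder was at about (3.6, 7.0) and moved to about (5.7, 8.8).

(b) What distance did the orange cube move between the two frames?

4.1

The orange cube moved from about (8.8, 1.3) to (6.1, 4.4), a distance of √(2.7² + 3.1²) ≈ 4.1.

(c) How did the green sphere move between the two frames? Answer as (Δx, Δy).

(0.6, -1.0)

From the two frames, the green sphere sits at roughly (7.7, 8.3) before and (8.3, 7.3) after.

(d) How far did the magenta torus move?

2.0

The magenta torus was near (9.2, 5.0) before and (11.2, 5.0) after, so it travelled √(2.0² + 0.0²) ≈ 2.0 units.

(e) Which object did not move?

the purple sphere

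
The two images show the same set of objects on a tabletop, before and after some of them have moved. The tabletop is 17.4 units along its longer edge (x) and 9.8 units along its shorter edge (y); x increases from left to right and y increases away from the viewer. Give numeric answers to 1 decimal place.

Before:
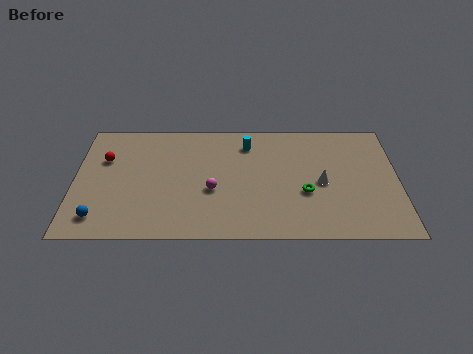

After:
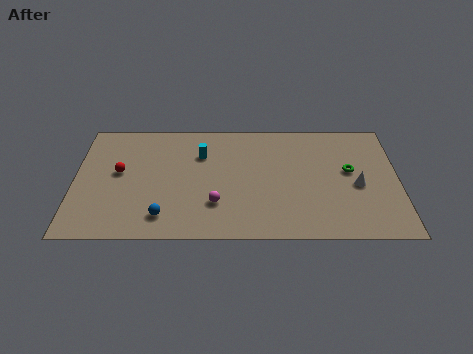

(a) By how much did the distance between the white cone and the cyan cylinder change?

+3.6

The distance was about 5.2 in the first image and 8.8 in the second, so they moved 3.6 units further apart.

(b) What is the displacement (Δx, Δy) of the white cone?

(1.9, -0.2)

The white cone started near (13.3, 4.5) and ended near (15.2, 4.3).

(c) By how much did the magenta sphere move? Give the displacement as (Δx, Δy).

(0.2, -1.1)

From the two frames, the magenta sphere sits at roughly (7.4, 3.9) before and (7.6, 2.8) after.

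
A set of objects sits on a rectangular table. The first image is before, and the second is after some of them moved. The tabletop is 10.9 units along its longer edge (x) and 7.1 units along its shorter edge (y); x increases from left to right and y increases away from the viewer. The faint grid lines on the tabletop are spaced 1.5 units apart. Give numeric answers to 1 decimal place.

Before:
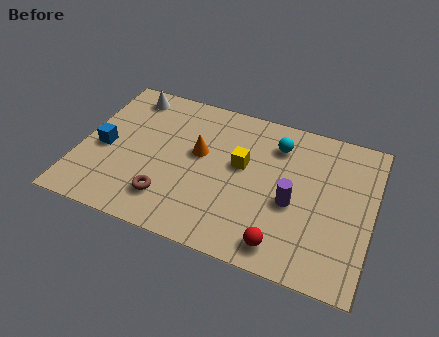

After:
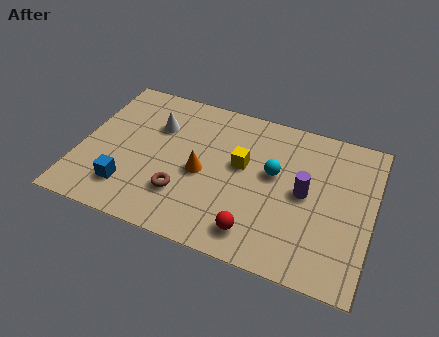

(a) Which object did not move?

the yellow cube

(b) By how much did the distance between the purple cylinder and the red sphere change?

+0.9

The distance was about 2.0 in the first image and 2.9 in the second, so they moved 0.9 units further apart.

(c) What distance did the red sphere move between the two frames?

1.0

The red sphere moved from about (7.8, 1.0) to (6.8, 1.2), a distance of √(1.0² + 0.2²) ≈ 1.0.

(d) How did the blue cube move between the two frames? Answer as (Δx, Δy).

(1.1, -1.6)

From the two frames, the blue cube sits at roughly (0.9, 3.2) before and (2.0, 1.6) after.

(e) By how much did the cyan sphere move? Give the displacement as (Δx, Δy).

(0.0, -1.4)

From the two frames, the cyan sphere sits at roughly (7.2, 5.5) before and (7.2, 4.1) after.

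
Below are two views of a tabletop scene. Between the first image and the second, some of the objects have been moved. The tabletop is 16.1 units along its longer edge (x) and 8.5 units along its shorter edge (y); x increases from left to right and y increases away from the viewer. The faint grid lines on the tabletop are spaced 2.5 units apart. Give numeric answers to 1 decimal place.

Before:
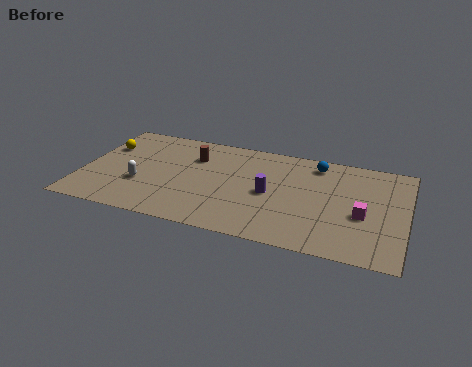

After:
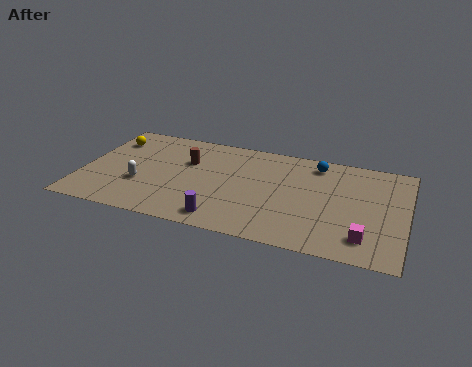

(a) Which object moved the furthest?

the purple cylinder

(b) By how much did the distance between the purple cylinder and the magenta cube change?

+2.3

The distance was about 4.6 in the first image and 6.9 in the second, so they moved 2.3 units further apart.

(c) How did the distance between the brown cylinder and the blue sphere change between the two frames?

+0.4

They were about 6.2 units apart before and 6.6 after — 0.4 units further apart.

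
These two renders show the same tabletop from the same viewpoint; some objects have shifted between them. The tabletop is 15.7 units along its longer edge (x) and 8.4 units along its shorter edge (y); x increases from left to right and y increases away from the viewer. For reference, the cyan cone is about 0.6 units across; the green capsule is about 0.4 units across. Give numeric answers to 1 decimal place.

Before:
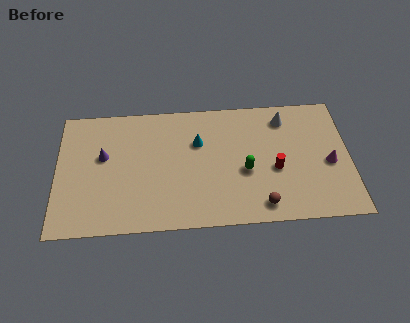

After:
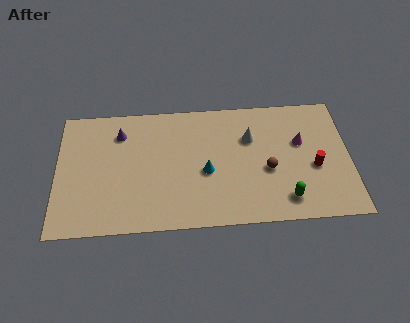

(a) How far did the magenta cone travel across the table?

2.1

The magenta cone was near (14.6, 3.7) before and (13.1, 5.2) after, so it travelled √(1.5² + 1.5²) ≈ 2.1 units.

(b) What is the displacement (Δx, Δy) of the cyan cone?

(0.4, -2.0)

The cyan cone was at about (7.6, 5.6) and moved to about (8.0, 3.6).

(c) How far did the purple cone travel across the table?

1.7

The purple cone moved from about (2.5, 5.0) to (3.4, 6.5), a distance of √(0.9² + 1.5²) ≈ 1.7.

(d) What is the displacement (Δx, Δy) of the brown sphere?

(0.4, 2.3)

From the two frames, the brown sphere sits at roughly (10.9, 1.2) before and (11.3, 3.5) after.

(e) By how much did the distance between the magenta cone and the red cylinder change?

-1.1

They were about 2.9 units apart before and 1.8 after — 1.1 units closer together.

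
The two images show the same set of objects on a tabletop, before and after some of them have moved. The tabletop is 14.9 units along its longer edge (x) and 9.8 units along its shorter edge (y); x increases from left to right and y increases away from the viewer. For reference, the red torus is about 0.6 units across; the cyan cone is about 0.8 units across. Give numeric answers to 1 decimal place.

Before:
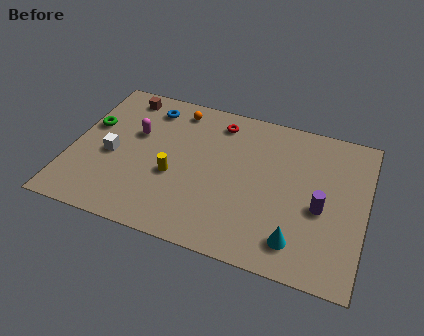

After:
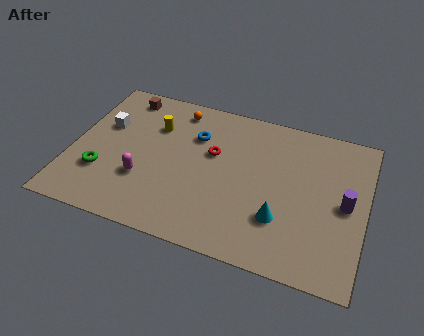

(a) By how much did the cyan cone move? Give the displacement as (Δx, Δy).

(-0.9, 1.1)

The cyan cone was at about (11.7, 1.8) and moved to about (10.8, 2.9).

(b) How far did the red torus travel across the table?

2.2

The red torus moved from about (7.2, 8.2) to (7.1, 6.0), a distance of √(0.1² + 2.2²) ≈ 2.2.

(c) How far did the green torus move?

3.1

The green torus was near (0.8, 6.0) before and (1.7, 3.0) after, so it travelled √(0.9² + 3.0²) ≈ 3.1 units.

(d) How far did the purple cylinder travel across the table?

1.3

The purple cylinder moved from about (12.7, 4.2) to (13.9, 4.8), a distance of √(1.2² + 0.6²) ≈ 1.3.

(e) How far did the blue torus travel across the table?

2.8

From (3.6, 8.1) to (6.1, 6.9), the blue torus covered √(2.5² + 1.2²) ≈ 2.8 units.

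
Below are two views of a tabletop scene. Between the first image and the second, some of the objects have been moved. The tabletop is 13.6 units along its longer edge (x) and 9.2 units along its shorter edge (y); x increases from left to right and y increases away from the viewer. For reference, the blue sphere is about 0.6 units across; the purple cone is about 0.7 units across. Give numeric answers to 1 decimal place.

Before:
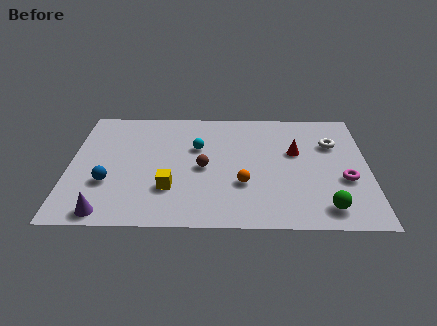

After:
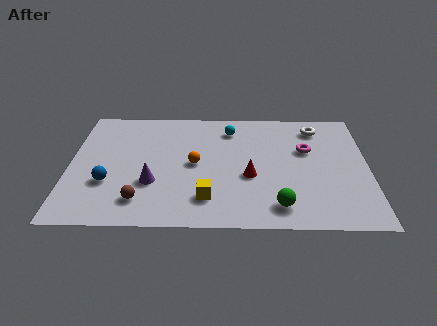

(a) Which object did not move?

the blue sphere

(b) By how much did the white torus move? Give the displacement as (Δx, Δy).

(-0.7, 1.3)

The white torus started near (12.0, 6.3) and ended near (11.3, 7.6).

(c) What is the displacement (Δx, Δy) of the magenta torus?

(-1.7, 2.3)

The magenta torus was at about (12.5, 3.5) and moved to about (10.8, 5.8).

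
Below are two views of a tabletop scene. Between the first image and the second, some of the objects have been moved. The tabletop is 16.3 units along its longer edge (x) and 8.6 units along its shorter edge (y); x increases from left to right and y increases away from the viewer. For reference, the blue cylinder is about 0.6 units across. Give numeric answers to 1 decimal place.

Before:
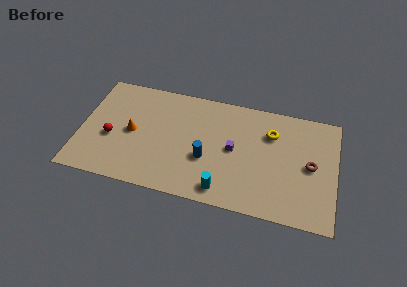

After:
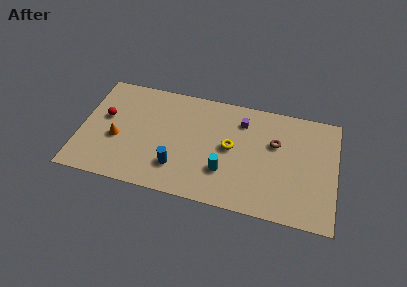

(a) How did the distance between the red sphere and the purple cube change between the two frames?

+1.0

They were about 7.9 units apart before and 8.9 after — 1.0 units further apart.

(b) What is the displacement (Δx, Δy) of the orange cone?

(-0.9, -0.7)

The orange cone was at about (3.3, 4.2) and moved to about (2.4, 3.5).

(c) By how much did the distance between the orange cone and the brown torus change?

-1.2

They were about 11.4 units apart before and 10.2 after — 1.2 units closer together.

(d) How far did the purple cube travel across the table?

2.3

The purple cube moved from about (9.8, 4.4) to (10.2, 6.7), a distance of √(0.4² + 2.3²) ≈ 2.3.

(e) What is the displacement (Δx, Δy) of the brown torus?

(-2.3, 1.2)

The brown torus started near (14.7, 4.3) and ended near (12.4, 5.5).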